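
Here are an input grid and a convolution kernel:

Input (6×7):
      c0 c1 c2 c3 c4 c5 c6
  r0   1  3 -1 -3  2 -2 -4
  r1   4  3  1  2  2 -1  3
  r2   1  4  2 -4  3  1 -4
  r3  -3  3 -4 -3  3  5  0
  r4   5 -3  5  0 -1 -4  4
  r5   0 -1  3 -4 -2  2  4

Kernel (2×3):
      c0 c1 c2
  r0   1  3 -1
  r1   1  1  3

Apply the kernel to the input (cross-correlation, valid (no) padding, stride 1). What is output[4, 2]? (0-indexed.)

-1

The receptive field on the input at this output position is [5 0 -1 / 3 -4 -2]. Elementwise product with the kernel and sum: 5·1 + 0·3 + -1·-1 + 3·1 + -4·1 + -2·3.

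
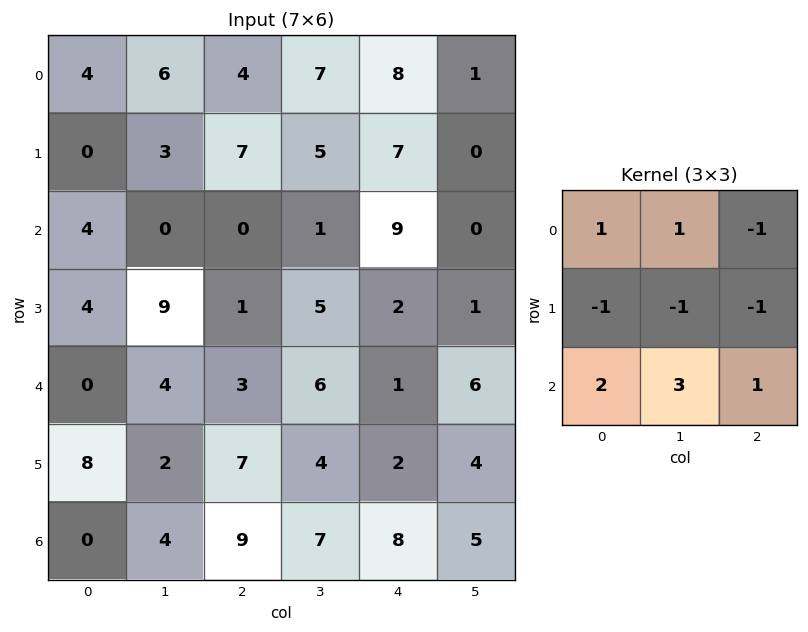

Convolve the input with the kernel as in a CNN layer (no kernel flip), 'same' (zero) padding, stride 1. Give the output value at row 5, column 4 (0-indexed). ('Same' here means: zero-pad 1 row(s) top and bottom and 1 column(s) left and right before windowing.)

The receptive field on the zero-padded input at this output position is [6 1 6 / 4 2 4 / 7 8 5]. Elementwise product with the kernel and sum: 6·1 + 1·1 + 6·-1 + 4·-1 + 2·-1 + 4·-1 + 7·2 + 8·3 + 5·1.

34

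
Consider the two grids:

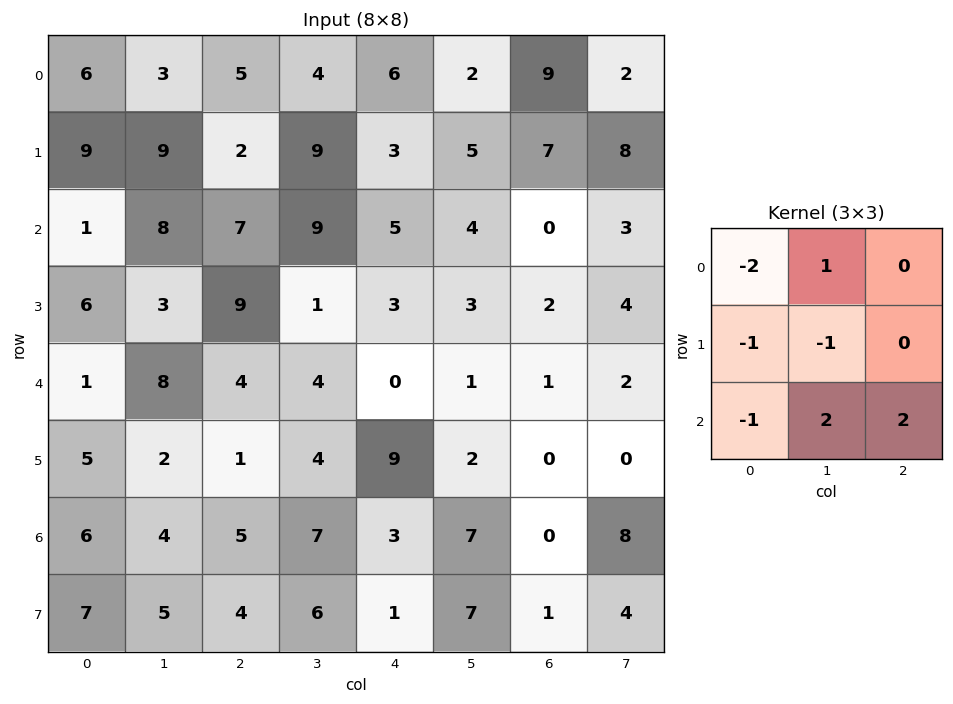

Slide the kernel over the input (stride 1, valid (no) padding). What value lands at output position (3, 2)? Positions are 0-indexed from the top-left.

The receptive field on the input at this output position is [9 1 3 / 4 4 0 / 1 4 9]. Elementwise product with the kernel and sum: 9·-2 + 1·1 + 4·-1 + 4·-1 + 1·-1 + 4·2 + 9·2.

0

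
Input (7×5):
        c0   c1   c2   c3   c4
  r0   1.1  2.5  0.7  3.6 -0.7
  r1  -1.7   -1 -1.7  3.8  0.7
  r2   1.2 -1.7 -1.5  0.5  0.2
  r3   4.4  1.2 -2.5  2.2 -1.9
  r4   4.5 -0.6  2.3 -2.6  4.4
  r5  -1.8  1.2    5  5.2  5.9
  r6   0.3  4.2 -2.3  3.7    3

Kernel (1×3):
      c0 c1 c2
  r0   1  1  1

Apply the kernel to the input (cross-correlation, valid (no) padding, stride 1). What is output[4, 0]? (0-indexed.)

6.2

The receptive field on the input at this output position is [4.5 -0.6 2.3]. Elementwise product with the kernel and sum: 4.5·1 + -0.6·1 + 2.3·1.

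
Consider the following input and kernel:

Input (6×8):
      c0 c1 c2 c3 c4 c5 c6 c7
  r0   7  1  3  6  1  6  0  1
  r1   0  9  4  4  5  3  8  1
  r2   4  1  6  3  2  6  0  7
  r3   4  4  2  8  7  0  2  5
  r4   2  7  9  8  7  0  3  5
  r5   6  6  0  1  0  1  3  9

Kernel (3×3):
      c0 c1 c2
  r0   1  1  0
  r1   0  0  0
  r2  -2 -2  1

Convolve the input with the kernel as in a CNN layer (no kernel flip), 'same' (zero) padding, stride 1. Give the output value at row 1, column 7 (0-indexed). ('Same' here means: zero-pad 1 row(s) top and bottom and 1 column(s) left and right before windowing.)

-13

The receptive field on the zero-padded input at this output position is [0 1 0 / 8 1 0 / 0 7 0]. Elementwise product with the kernel and sum: 0·1 + 1·1 + 0·-2 + 7·-2 + 0·1.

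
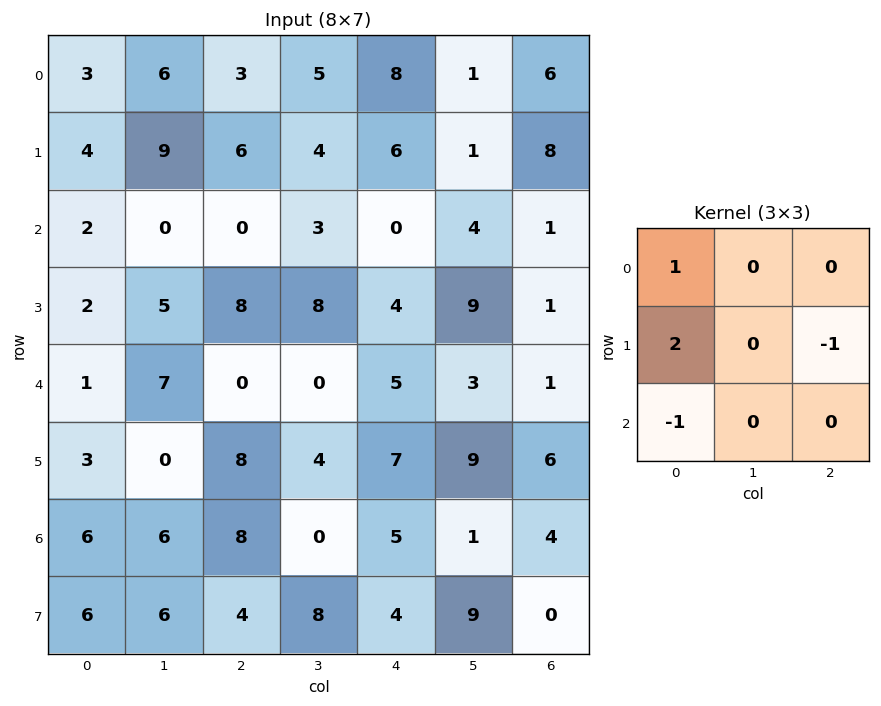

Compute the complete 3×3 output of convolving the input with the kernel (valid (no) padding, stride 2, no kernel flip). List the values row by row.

3 9 12
-3 12 2
-7 1 8

Output[0,0]: The receptive field on the input at this output position is [3 6 3 / 4 9 6 / 2 0 0]. Elementwise product with the kernel and sum: 3·1 + 4·2 + 6·-1 + 2·-1.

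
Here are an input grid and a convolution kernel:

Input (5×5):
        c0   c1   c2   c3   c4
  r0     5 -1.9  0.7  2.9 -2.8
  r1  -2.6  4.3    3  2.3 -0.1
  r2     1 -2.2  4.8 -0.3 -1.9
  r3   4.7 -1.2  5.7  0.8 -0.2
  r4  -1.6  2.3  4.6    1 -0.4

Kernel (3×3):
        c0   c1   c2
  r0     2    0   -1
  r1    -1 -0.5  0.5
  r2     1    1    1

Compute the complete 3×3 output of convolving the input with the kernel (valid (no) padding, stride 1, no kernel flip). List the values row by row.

Output[0,0]: The receptive field on the input at this output position is [5 -1.9 0.7 / -2.6 4.3 3 / 1 -2.2 4.8]. Elementwise product with the kernel and sum: 5·2 + 0.7·-1 + -2.6·-1 + 4.3·-0.5 + 3·0.5 + 1·1 + -2.2·1 + 4.8·1.
Output[0,1]: The receptive field on the input at this output position is [-1.9 0.7 2.9 / 4.3 3 2.3 / -2.2 4.8 -0.3]. Elementwise product with the kernel and sum: -1.9·2 + 2.9·-1 + 4.3·-1 + 3·-0.5 + 2.3·0.5 + -2.2·1 + 4.8·1 + -0.3·1.

14.85 -9.05 2.6
3.5 11.25 6.8
1.25 2.55 10.5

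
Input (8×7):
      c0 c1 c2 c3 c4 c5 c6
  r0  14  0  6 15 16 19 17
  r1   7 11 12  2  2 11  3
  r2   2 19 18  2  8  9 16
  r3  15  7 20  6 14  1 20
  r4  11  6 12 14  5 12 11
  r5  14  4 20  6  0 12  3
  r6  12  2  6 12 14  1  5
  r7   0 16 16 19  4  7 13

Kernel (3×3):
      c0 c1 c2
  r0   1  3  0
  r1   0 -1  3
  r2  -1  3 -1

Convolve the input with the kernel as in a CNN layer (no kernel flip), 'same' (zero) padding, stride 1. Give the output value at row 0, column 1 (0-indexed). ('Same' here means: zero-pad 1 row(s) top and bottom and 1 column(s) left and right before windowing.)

32

The receptive field on the zero-padded input at this output position is [0 0 0 / 14 0 6 / 7 11 12]. Elementwise product with the kernel and sum: 0·1 + 0·3 + 0·-1 + 6·3 + 7·-1 + 11·3 + 12·-1.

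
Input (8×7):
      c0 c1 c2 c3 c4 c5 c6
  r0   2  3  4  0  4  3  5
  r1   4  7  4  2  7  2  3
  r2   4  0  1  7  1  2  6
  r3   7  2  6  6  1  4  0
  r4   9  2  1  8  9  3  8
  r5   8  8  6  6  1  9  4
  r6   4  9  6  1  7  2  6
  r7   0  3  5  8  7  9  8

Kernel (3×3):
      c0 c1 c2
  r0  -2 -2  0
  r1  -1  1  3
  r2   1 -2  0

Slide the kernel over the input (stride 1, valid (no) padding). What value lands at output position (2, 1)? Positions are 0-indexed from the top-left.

The receptive field on the input at this output position is [0 1 7 / 2 6 6 / 2 1 8]. Elementwise product with the kernel and sum: 0·-2 + 1·-2 + 2·-1 + 6·1 + 6·3 + 2·1 + 1·-2.

20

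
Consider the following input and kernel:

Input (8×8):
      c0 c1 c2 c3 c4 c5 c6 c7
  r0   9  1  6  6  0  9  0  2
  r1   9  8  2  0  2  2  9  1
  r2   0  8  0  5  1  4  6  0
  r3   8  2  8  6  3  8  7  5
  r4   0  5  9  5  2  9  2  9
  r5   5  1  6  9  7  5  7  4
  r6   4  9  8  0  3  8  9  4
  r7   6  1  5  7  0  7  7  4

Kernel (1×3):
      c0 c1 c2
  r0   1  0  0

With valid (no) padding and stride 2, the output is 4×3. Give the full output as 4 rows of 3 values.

9 6 0
0 0 1
0 9 2
4 8 3

Output[0,0]: The receptive field on the input at this output position is [9 1 6]. Elementwise product with the kernel and sum: 9·1.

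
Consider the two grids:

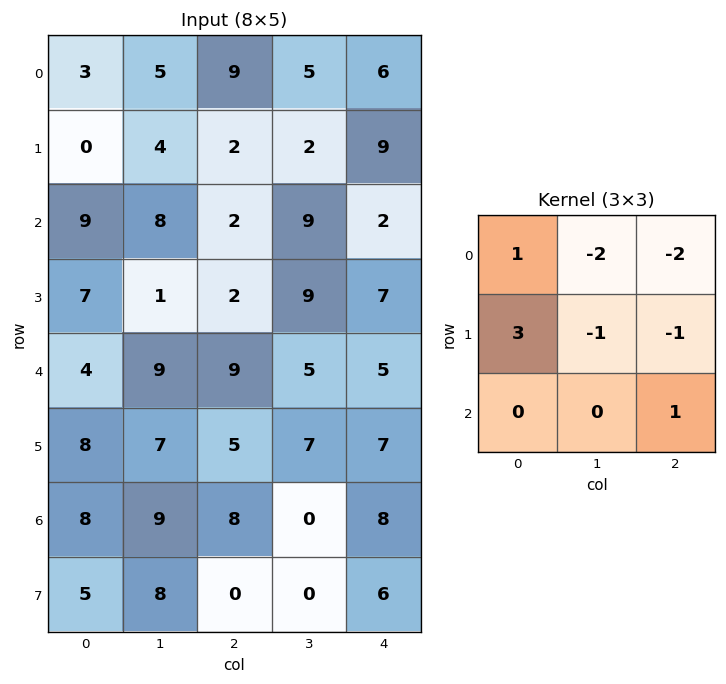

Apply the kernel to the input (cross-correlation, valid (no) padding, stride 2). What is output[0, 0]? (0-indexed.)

The receptive field on the input at this output position is [3 5 9 / 0 4 2 / 9 8 2]. Elementwise product with the kernel and sum: 3·1 + 5·-2 + 9·-2 + 0·3 + 4·-1 + 2·-1 + 2·1.

-29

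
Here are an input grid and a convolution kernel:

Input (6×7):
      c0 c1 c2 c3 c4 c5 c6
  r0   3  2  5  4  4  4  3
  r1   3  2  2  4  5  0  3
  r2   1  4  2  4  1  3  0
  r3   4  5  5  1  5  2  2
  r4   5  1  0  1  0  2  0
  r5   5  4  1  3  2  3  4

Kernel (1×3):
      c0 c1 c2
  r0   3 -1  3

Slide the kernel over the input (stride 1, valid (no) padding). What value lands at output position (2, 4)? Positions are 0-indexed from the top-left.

The receptive field on the input at this output position is [1 3 0]. Elementwise product with the kernel and sum: 1·3 + 3·-1 + 0·3.

0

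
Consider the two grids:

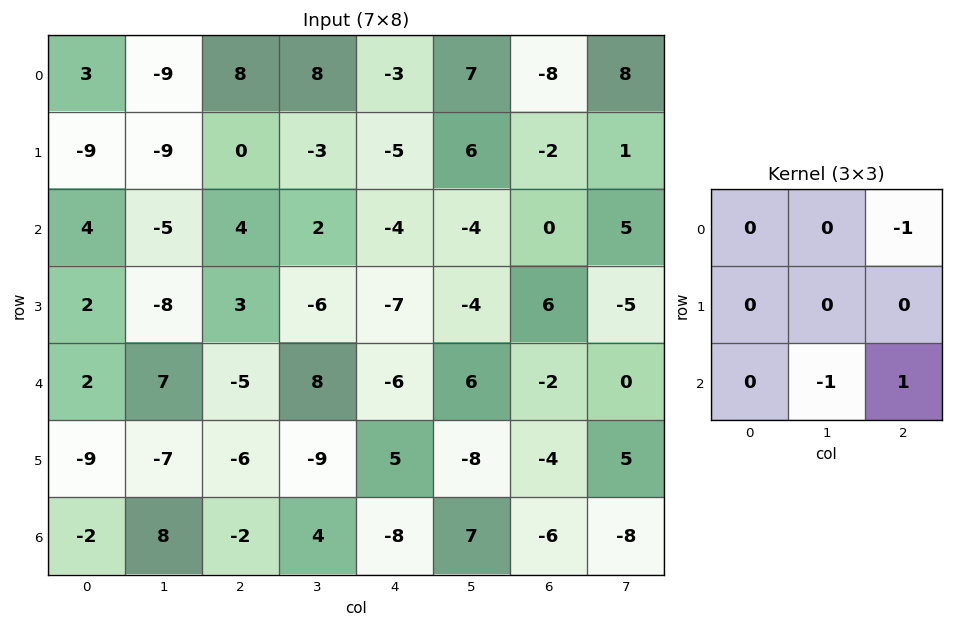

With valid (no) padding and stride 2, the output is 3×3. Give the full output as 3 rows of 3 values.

1 -3 12
-16 -10 -8
-5 -6 -11

Output[0,0]: The receptive field on the input at this output position is [3 -9 8 / -9 -9 0 / 4 -5 4]. Elementwise product with the kernel and sum: 8·-1 + -5·-1 + 4·1.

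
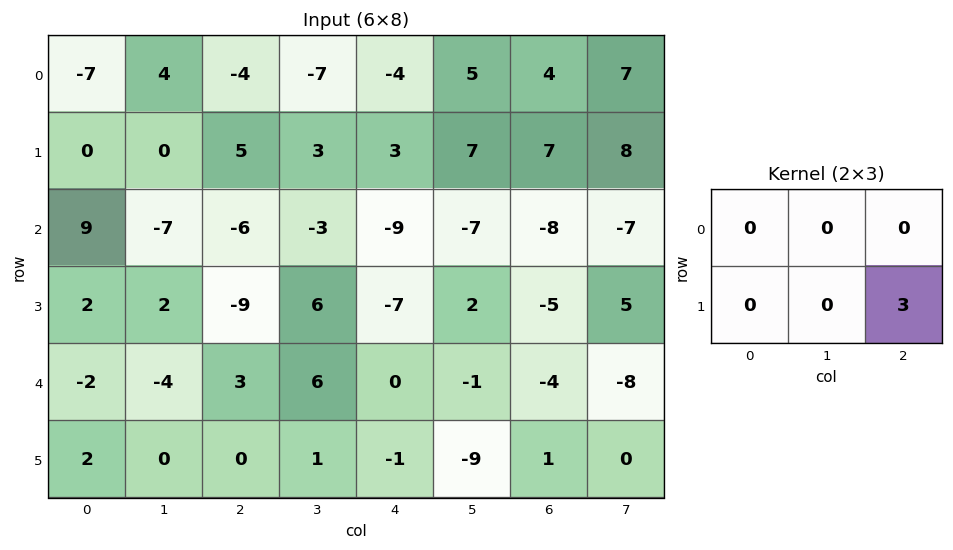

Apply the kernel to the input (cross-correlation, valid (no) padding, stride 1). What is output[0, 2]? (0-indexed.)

9

The receptive field on the input at this output position is [-4 -7 -4 / 5 3 3]. Elementwise product with the kernel and sum: 3·3.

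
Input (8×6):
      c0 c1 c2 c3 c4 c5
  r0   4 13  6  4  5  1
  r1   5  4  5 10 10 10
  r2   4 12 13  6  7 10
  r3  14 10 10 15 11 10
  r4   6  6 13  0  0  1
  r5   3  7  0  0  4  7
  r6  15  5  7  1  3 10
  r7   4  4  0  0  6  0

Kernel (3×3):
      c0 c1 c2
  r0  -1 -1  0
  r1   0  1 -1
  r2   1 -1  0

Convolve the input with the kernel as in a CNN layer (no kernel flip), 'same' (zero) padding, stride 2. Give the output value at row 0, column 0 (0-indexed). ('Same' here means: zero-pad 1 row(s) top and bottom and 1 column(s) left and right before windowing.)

The receptive field on the zero-padded input at this output position is [0 0 0 / 0 4 13 / 0 5 4]. Elementwise product with the kernel and sum: 0·-1 + 0·-1 + 4·1 + 13·-1 + 0·1 + 5·-1.

-14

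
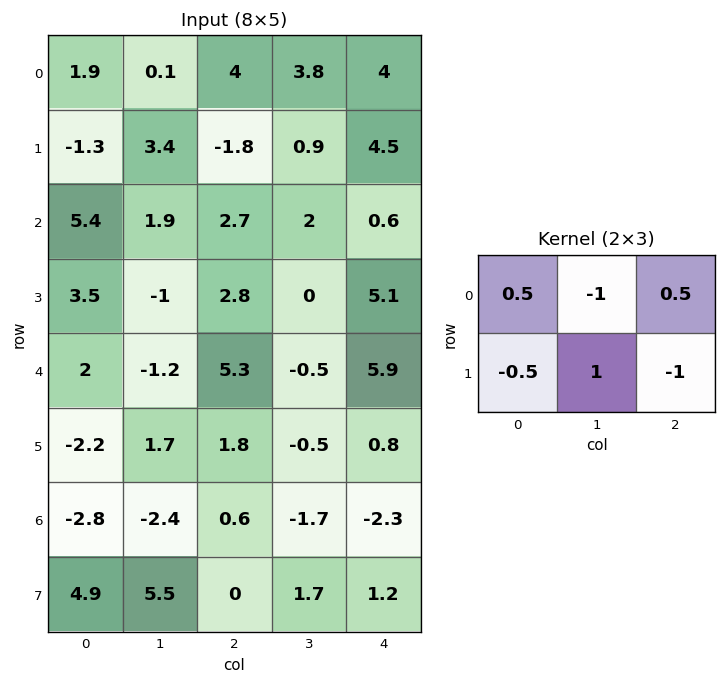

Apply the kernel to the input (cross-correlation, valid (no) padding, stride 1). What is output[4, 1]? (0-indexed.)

The receptive field on the input at this output position is [-1.2 5.3 -0.5 / 1.7 1.8 -0.5]. Elementwise product with the kernel and sum: -1.2·0.5 + 5.3·-1 + -0.5·0.5 + 1.7·-0.5 + 1.8·1 + -0.5·-1.

-4.7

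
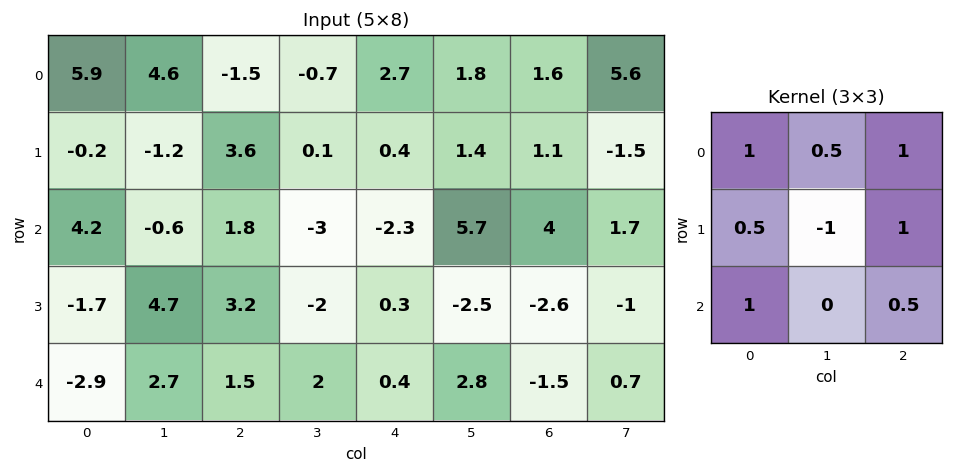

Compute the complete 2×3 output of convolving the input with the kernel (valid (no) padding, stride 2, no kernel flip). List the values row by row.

16.5 3.6 4.8
1.2 3.6 4.25

Output[0,0]: The receptive field on the input at this output position is [5.9 4.6 -1.5 / -0.2 -1.2 3.6 / 4.2 -0.6 1.8]. Elementwise product with the kernel and sum: 5.9·1 + 4.6·0.5 + -1.5·1 + -0.2·0.5 + -1.2·-1 + 3.6·1 + 4.2·1 + 1.8·0.5.
Output[0,1]: The receptive field on the input at this output position is [-1.5 -0.7 2.7 / 3.6 0.1 0.4 / 1.8 -3 -2.3]. Elementwise product with the kernel and sum: -1.5·1 + -0.7·0.5 + 2.7·1 + 3.6·0.5 + 0.1·-1 + 0.4·1 + 1.8·1 + -2.3·0.5.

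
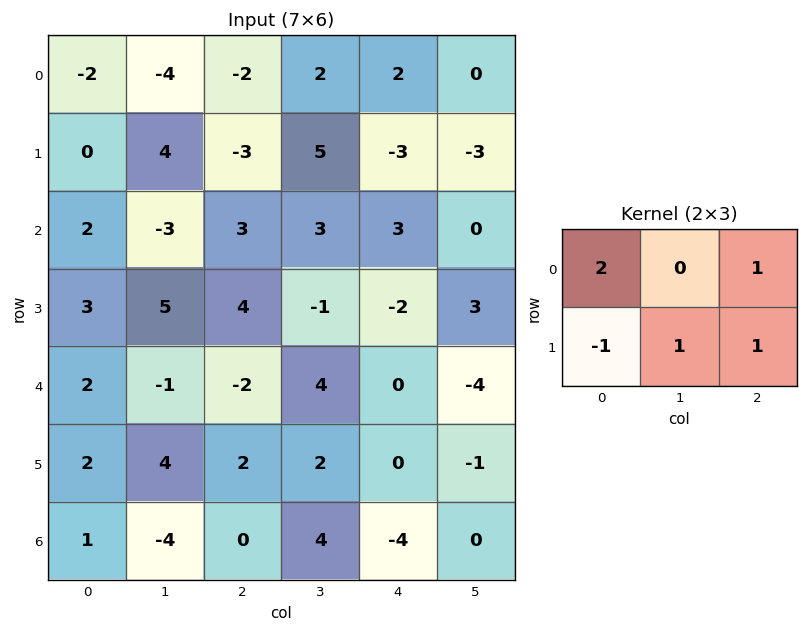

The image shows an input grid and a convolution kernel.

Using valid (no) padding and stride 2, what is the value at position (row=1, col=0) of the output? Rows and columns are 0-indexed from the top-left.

The receptive field on the input at this output position is [2 -3 3 / 3 5 4]. Elementwise product with the kernel and sum: 2·2 + 3·1 + 3·-1 + 5·1 + 4·1.

13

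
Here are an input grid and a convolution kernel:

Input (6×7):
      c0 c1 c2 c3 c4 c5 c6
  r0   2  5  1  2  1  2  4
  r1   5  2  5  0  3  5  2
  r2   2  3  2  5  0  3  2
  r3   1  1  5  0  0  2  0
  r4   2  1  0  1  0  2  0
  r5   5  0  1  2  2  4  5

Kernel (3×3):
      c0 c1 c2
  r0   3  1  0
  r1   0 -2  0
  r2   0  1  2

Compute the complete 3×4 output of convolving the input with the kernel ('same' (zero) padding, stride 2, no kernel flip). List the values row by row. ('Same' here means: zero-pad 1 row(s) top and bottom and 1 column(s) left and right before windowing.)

Output[0,0]: The receptive field on the zero-padded input at this output position is [0 0 0 / 0 2 5 / 0 5 2]. Elementwise product with the kernel and sum: 0·3 + 0·1 + 2·-2 + 5·1 + 2·2.
Output[0,1]: The receptive field on the zero-padded input at this output position is [0 0 0 / 5 1 2 / 2 5 0]. Elementwise product with the kernel and sum: 0·3 + 0·1 + 1·-2 + 5·1 + 0·2.

5 3 11 -6
4 12 7 13
2 13 10 11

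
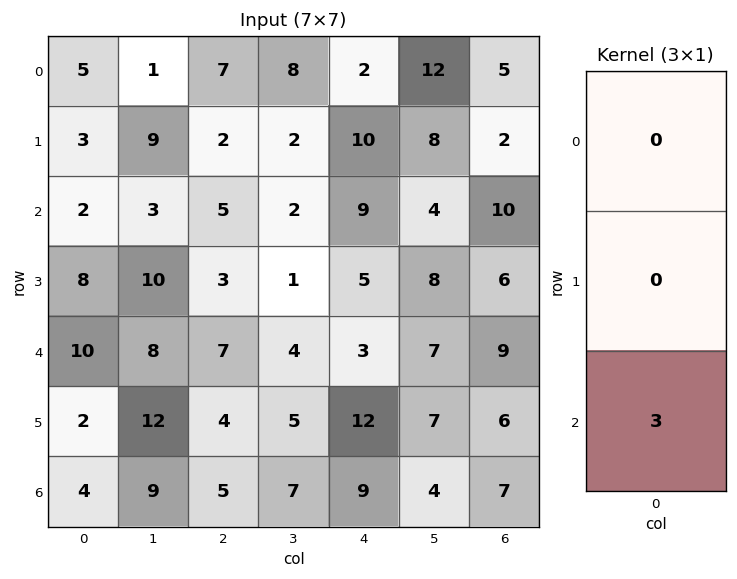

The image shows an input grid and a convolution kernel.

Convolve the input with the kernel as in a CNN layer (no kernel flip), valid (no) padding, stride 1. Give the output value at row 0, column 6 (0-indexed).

The receptive field on the input at this output position is [5 / 2 / 10]. Elementwise product with the kernel and sum: 10·3.

30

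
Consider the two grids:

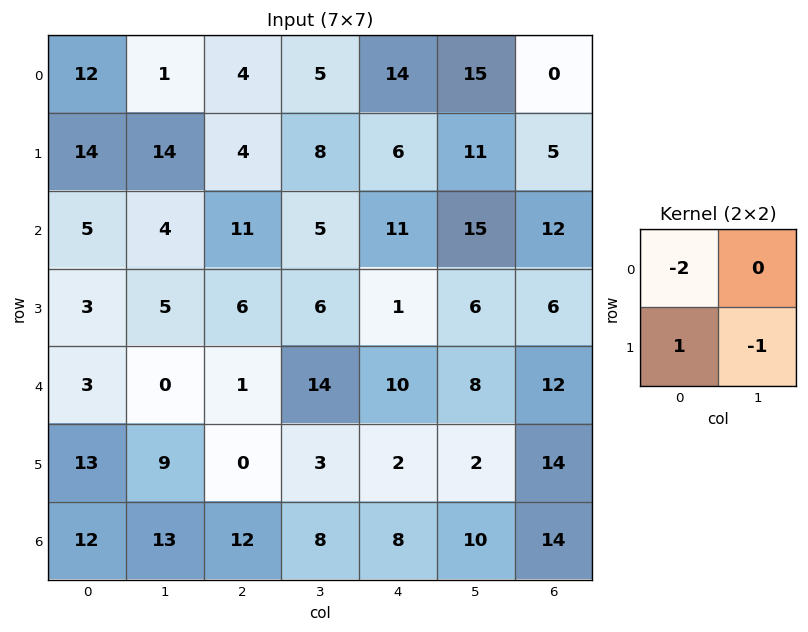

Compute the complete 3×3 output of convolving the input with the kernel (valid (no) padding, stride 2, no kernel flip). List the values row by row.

-24 -12 -33
-12 -22 -27
-2 -5 -20

Output[0,0]: The receptive field on the input at this output position is [12 1 / 14 14]. Elementwise product with the kernel and sum: 12·-2 + 14·1 + 14·-1.
Output[0,1]: The receptive field on the input at this output position is [4 5 / 4 8]. Elementwise product with the kernel and sum: 4·-2 + 4·1 + 8·-1.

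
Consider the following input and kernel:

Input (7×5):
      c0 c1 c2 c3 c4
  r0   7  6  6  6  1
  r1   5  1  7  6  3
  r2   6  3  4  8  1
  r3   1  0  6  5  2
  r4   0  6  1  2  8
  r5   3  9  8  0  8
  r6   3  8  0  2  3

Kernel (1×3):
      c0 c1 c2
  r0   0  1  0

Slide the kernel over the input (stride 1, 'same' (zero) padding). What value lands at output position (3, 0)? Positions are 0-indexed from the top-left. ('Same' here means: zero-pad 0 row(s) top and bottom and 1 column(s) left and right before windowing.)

1

The receptive field on the zero-padded input at this output position is [0 1 0]. Elementwise product with the kernel and sum: 1·1.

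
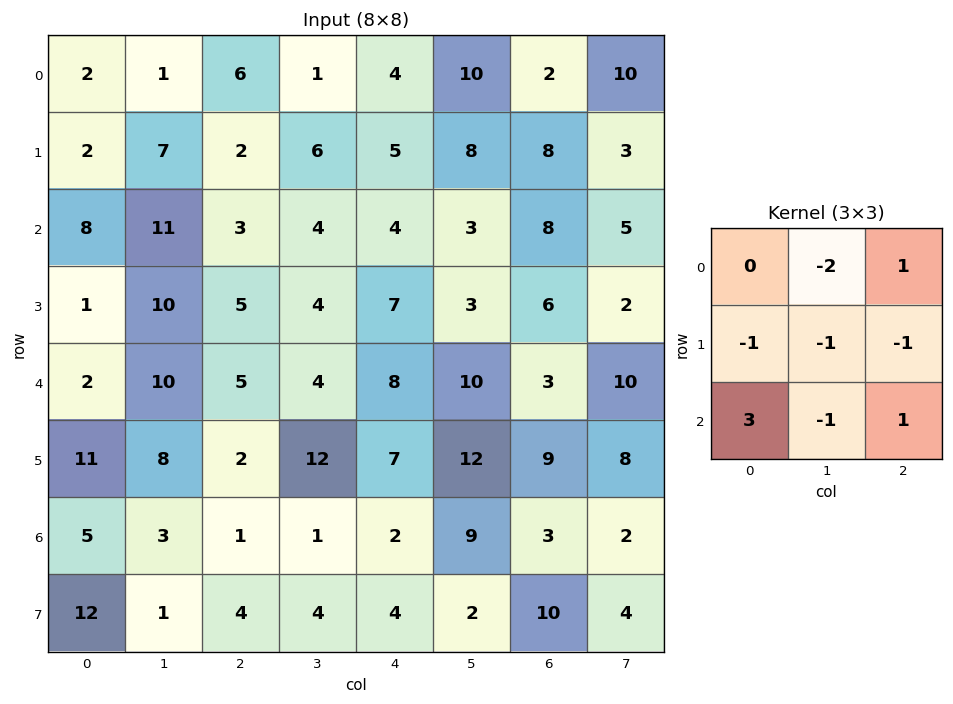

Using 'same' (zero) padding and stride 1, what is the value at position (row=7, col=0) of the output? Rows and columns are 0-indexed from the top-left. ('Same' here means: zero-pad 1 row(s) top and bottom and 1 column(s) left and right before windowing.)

-20

The receptive field on the zero-padded input at this output position is [0 5 3 / 0 12 1 / 0 0 0]. Elementwise product with the kernel and sum: 5·-2 + 3·1 + 0·-1 + 12·-1 + 1·-1 + 0·3 + 0·-1 + 0·1.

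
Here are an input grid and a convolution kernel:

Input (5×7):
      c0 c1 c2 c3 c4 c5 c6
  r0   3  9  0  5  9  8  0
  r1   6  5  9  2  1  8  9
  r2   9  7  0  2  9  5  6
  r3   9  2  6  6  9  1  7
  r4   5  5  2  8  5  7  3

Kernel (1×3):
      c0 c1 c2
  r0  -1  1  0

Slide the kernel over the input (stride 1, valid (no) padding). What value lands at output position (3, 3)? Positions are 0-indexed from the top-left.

3

The receptive field on the input at this output position is [6 9 1]. Elementwise product with the kernel and sum: 6·-1 + 9·1.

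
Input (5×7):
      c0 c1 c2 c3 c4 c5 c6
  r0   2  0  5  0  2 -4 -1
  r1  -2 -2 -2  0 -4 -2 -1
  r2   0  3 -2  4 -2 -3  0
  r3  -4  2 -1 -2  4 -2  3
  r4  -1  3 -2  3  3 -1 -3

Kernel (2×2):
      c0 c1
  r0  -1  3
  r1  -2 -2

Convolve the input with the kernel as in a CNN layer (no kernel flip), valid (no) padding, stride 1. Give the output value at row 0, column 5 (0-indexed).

7

The receptive field on the input at this output position is [-4 -1 / -2 -1]. Elementwise product with the kernel and sum: -4·-1 + -1·3 + -2·-2 + -1·-2.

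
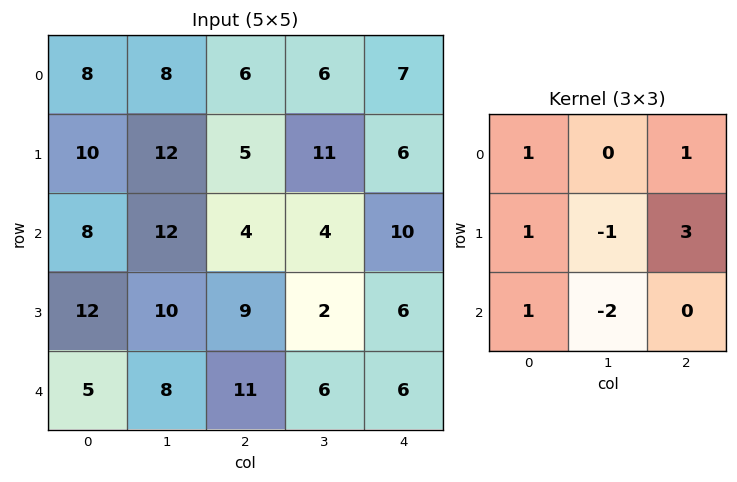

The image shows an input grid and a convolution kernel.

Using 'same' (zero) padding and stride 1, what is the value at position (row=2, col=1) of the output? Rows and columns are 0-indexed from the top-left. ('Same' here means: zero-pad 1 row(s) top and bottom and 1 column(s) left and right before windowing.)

The receptive field on the zero-padded input at this output position is [10 12 5 / 8 12 4 / 12 10 9]. Elementwise product with the kernel and sum: 10·1 + 5·1 + 8·1 + 12·-1 + 4·3 + 12·1 + 10·-2.

15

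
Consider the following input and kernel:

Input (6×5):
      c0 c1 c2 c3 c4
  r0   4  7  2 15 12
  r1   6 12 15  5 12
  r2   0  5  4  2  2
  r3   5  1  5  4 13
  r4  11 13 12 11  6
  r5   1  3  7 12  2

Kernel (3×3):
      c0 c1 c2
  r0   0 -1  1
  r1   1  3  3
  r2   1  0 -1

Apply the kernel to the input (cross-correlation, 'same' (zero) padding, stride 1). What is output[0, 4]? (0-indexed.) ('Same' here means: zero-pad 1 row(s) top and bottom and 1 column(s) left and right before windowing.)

56

The receptive field on the zero-padded input at this output position is [0 0 0 / 15 12 0 / 5 12 0]. Elementwise product with the kernel and sum: 0·-1 + 0·1 + 15·1 + 12·3 + 0·3 + 5·1 + 0·-1.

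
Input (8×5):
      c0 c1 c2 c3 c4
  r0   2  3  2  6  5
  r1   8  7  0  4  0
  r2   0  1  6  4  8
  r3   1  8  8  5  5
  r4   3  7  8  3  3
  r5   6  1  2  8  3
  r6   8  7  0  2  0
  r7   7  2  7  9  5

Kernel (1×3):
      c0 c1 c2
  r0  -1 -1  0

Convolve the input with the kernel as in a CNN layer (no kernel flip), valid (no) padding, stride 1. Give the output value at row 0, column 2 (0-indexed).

The receptive field on the input at this output position is [2 6 5]. Elementwise product with the kernel and sum: 2·-1 + 6·-1.

-8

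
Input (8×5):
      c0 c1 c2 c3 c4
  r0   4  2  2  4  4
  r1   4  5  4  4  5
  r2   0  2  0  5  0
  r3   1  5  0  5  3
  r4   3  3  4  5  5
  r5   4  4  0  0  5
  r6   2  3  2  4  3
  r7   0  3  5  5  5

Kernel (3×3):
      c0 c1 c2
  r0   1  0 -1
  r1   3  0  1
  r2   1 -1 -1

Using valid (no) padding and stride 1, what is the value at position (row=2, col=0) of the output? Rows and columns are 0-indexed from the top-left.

The receptive field on the input at this output position is [0 2 0 / 1 5 0 / 3 3 4]. Elementwise product with the kernel and sum: 0·1 + 0·-1 + 1·3 + 0·1 + 3·1 + 3·-1 + 4·-1.

-1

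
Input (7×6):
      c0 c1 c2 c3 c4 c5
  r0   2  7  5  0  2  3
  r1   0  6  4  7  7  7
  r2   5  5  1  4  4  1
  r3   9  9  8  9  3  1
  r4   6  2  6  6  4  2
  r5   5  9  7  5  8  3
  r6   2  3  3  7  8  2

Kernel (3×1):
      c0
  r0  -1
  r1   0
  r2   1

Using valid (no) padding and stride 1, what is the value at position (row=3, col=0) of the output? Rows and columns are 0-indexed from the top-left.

-4

The receptive field on the input at this output position is [9 / 6 / 5]. Elementwise product with the kernel and sum: 9·-1 + 5·1.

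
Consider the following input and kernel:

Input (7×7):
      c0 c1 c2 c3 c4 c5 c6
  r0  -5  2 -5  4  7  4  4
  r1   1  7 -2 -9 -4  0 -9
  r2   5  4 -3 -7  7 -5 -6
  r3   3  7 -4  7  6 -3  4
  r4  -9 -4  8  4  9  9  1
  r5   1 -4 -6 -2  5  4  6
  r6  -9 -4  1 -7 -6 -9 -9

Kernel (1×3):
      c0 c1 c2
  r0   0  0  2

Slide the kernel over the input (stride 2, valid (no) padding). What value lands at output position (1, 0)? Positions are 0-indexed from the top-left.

-6

The receptive field on the input at this output position is [5 4 -3]. Elementwise product with the kernel and sum: -3·2.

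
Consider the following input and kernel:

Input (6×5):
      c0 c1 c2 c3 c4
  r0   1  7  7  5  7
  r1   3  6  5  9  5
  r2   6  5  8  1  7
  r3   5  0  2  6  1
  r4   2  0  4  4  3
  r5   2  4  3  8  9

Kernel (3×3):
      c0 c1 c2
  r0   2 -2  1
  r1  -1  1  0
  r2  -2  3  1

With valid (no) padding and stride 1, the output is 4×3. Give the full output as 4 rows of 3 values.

Output[0,0]: The receptive field on the input at this output position is [1 7 7 / 3 6 5 / 6 5 8]. Elementwise product with the kernel and sum: 1·2 + 7·-2 + 7·1 + 3·-1 + 6·1 + 6·-2 + 5·3 + 8·1.

9 19 9
-10 26 5
5 13 32
21 15 20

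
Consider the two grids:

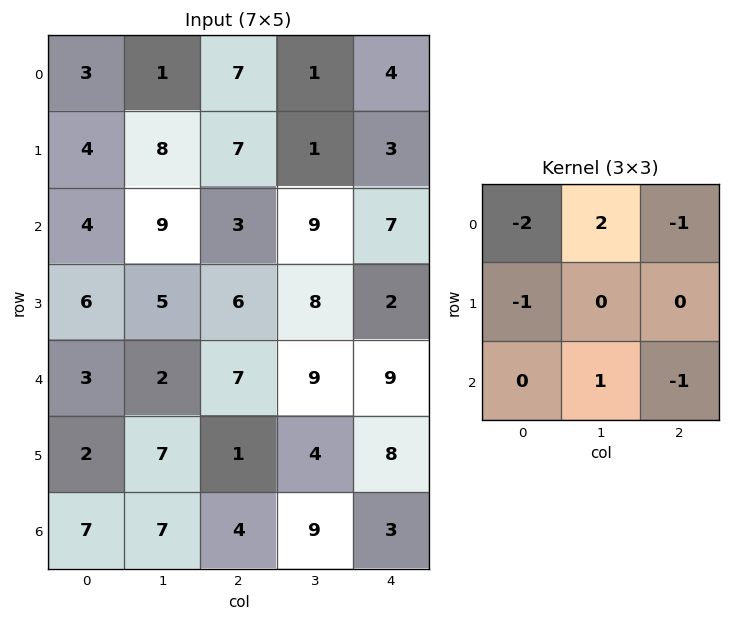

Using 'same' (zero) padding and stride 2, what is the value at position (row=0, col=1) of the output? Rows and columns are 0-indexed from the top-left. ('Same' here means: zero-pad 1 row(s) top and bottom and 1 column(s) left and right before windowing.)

The receptive field on the zero-padded input at this output position is [0 0 0 / 1 7 1 / 8 7 1]. Elementwise product with the kernel and sum: 0·-2 + 0·2 + 0·-1 + 1·-1 + 7·1 + 1·-1.

5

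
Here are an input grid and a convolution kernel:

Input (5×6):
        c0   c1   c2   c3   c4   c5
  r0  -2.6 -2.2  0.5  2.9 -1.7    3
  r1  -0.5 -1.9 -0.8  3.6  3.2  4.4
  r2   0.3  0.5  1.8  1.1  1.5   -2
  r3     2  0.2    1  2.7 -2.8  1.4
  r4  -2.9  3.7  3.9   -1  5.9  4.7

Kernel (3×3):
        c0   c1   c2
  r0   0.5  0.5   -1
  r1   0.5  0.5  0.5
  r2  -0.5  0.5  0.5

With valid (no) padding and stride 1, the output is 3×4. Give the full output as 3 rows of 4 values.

Output[0,0]: The receptive field on the input at this output position is [-2.6 -2.2 0.5 / -0.5 -1.9 -0.8 / 0.3 0.5 1.8]. Elementwise product with the kernel and sum: -2.6·0.5 + -2.2·0.5 + 0.5·-1 + -0.5·0.5 + -1.9·0.5 + -0.8·0.5 + 0.3·-0.5 + 0.5·0.5 + 1.8·0.5.

-3.5 -2.1 6.8 2.4
0.5 -1.5 -0.15 -2.75
5.45 1.6 0.9 9.75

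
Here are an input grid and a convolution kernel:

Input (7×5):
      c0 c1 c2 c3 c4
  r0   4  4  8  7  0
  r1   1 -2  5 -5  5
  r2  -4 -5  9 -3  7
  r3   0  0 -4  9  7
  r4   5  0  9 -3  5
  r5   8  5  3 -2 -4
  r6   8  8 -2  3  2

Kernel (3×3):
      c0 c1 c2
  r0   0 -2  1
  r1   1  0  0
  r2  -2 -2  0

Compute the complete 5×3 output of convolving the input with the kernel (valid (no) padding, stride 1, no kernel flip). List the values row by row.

19 -19 -21
5 -12 14
9 -39 -3
-25 1 -4
-15 -28 12

Output[0,0]: The receptive field on the input at this output position is [4 4 8 / 1 -2 5 / -4 -5 9]. Elementwise product with the kernel and sum: 4·-2 + 8·1 + 1·1 + -4·-2 + -5·-2.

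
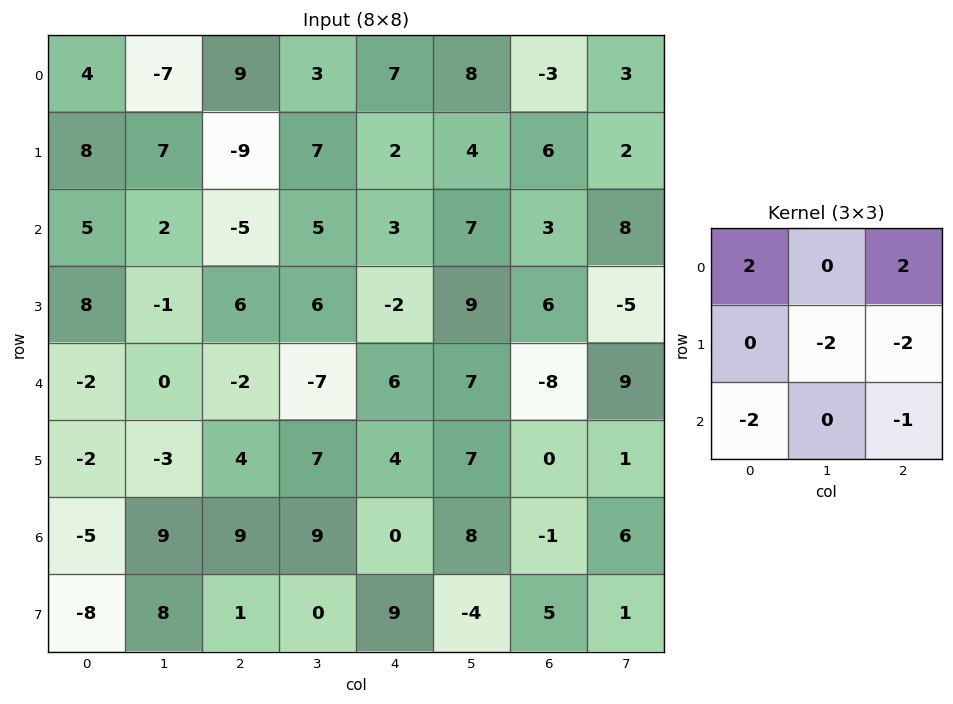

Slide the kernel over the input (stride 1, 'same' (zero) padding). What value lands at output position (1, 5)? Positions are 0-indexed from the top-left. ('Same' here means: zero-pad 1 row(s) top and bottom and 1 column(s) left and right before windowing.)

-21

The receptive field on the zero-padded input at this output position is [7 8 -3 / 2 4 6 / 3 7 3]. Elementwise product with the kernel and sum: 7·2 + -3·2 + 4·-2 + 6·-2 + 3·-2 + 3·-1.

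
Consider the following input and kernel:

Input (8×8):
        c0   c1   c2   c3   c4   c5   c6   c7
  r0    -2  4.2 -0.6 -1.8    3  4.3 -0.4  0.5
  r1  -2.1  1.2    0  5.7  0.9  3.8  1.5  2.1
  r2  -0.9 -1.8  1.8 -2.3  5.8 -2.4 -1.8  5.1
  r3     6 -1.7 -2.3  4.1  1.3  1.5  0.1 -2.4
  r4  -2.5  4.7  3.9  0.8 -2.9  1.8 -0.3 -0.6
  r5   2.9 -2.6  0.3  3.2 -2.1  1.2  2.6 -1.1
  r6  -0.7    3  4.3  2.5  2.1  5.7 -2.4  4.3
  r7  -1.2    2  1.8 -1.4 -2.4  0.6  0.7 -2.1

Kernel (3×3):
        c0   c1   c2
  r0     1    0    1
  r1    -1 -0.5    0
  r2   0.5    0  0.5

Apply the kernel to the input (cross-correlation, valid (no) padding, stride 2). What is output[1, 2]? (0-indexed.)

The receptive field on the input at this output position is [5.8 -2.4 -1.8 / 1.3 1.5 0.1 / -2.9 1.8 -0.3]. Elementwise product with the kernel and sum: 5.8·1 + -1.8·1 + 1.3·-1 + 1.5·-0.5 + -2.9·0.5 + -0.3·0.5.

0.35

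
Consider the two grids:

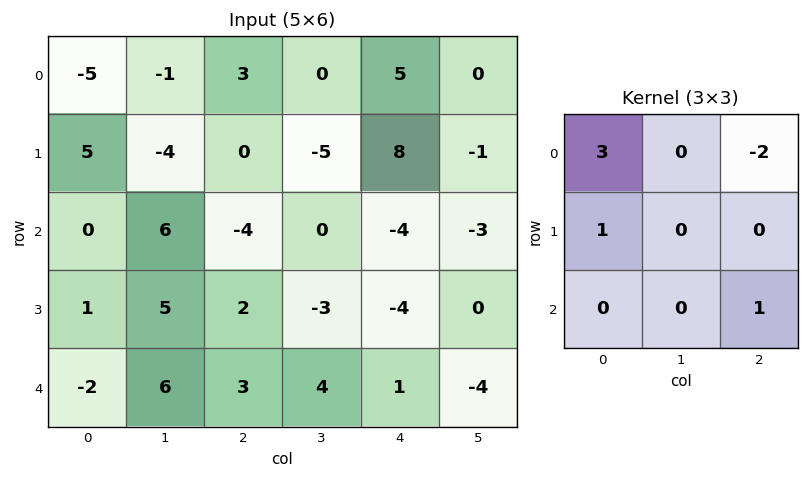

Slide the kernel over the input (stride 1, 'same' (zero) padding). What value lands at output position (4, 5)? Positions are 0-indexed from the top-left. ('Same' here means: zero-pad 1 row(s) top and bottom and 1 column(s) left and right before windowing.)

-11

The receptive field on the zero-padded input at this output position is [-4 0 0 / 1 -4 0 / 0 0 0]. Elementwise product with the kernel and sum: -4·3 + 0·-2 + 1·1 + 0·1.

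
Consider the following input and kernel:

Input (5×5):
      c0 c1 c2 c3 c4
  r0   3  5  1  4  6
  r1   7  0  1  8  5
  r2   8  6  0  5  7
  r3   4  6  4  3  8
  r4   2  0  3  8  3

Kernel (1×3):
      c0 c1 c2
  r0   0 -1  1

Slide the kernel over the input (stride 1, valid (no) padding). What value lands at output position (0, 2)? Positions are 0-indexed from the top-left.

2

The receptive field on the input at this output position is [1 4 6]. Elementwise product with the kernel and sum: 4·-1 + 6·1.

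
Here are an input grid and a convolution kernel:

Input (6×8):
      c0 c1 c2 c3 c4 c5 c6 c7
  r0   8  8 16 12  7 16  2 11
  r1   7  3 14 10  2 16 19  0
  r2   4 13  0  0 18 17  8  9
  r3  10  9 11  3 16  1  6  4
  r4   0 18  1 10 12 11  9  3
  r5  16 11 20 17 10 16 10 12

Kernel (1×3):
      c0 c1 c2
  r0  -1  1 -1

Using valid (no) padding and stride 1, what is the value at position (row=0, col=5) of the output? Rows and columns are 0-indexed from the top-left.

-25

The receptive field on the input at this output position is [16 2 11]. Elementwise product with the kernel and sum: 16·-1 + 2·1 + 11·-1.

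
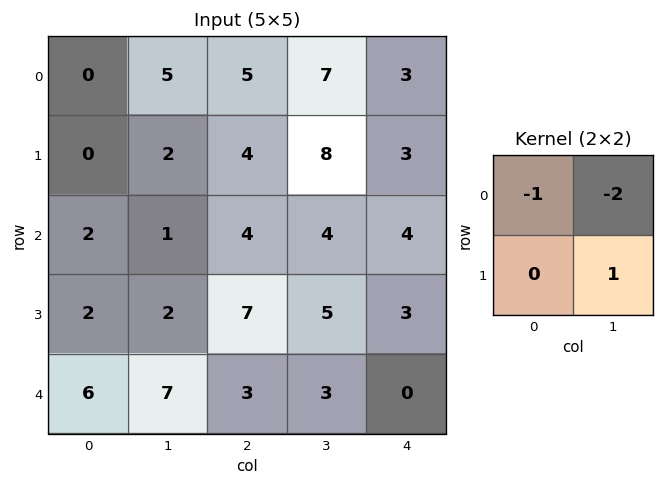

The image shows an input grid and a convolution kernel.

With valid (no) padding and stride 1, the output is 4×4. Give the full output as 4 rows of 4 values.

Output[0,0]: The receptive field on the input at this output position is [0 5 / 0 2]. Elementwise product with the kernel and sum: 0·-1 + 5·-2 + 2·1.

-8 -11 -11 -10
-3 -6 -16 -10
-2 -2 -7 -9
1 -13 -14 -11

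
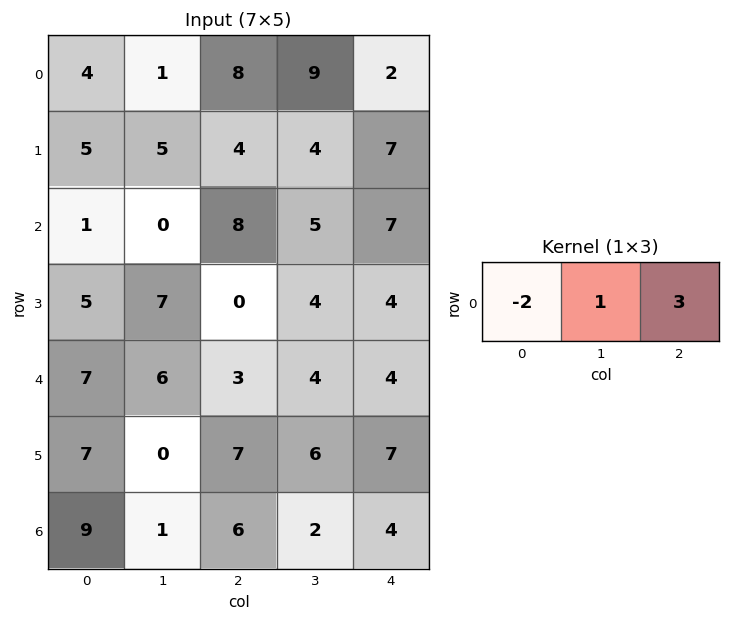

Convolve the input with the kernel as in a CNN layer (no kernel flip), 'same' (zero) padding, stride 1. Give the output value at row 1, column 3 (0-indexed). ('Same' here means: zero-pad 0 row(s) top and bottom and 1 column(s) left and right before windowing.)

17

The receptive field on the zero-padded input at this output position is [4 4 7]. Elementwise product with the kernel and sum: 4·-2 + 4·1 + 7·3.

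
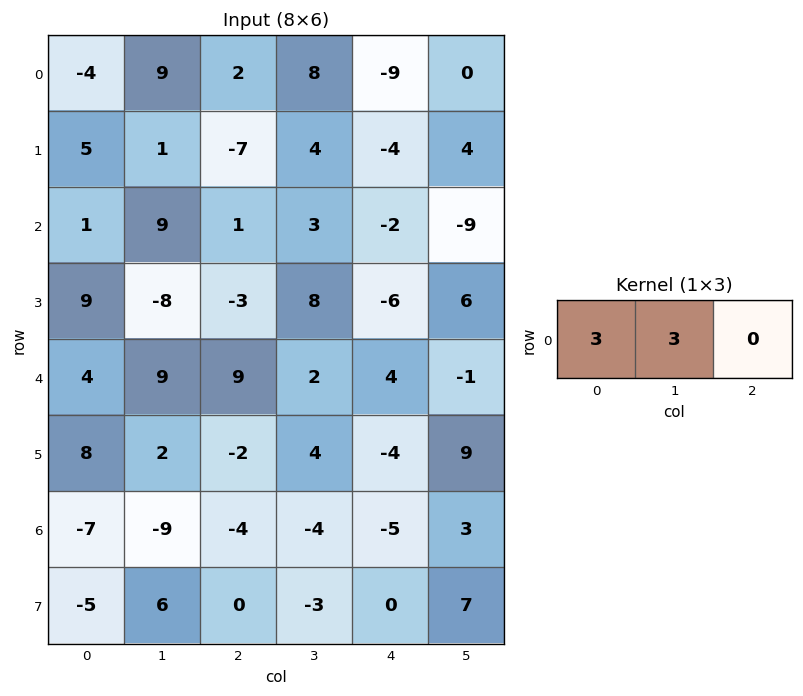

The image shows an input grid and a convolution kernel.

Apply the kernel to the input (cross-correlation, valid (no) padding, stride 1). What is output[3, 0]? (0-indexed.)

3

The receptive field on the input at this output position is [9 -8 -3]. Elementwise product with the kernel and sum: 9·3 + -8·3.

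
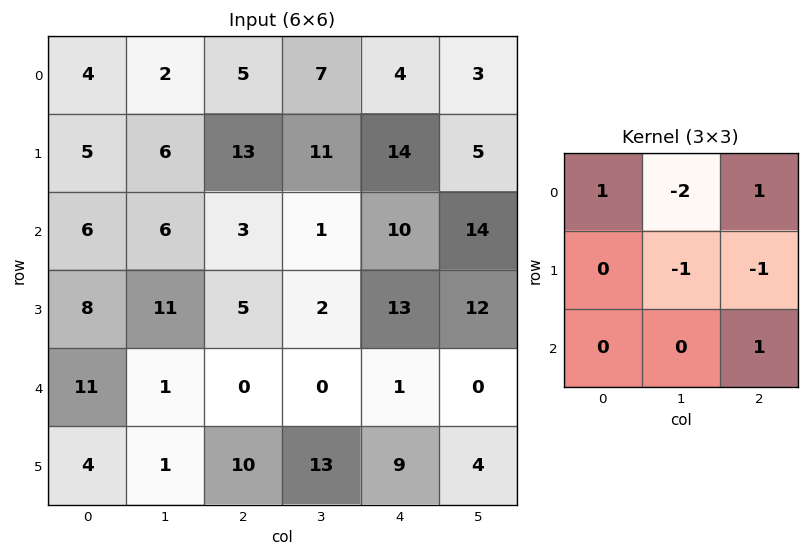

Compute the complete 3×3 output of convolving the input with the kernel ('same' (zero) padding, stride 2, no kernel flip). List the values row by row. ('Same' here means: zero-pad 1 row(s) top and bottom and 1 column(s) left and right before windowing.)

Output[0,0]: The receptive field on the zero-padded input at this output position is [0 0 0 / 0 4 2 / 0 5 6]. Elementwise product with the kernel and sum: 0·1 + 0·-2 + 0·1 + 4·-1 + 2·-1 + 6·1.

0 -1 -2
-5 -11 -24
-16 16 -9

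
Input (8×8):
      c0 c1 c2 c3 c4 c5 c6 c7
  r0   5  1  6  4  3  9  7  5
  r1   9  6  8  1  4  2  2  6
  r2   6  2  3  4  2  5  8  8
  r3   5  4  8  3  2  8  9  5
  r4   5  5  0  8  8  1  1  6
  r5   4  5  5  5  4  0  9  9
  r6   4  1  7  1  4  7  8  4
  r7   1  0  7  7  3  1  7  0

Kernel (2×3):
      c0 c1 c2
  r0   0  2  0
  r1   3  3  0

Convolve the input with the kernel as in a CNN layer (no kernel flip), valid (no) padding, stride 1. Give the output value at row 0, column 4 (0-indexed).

The receptive field on the input at this output position is [3 9 7 / 4 2 2]. Elementwise product with the kernel and sum: 9·2 + 4·3 + 2·3.

36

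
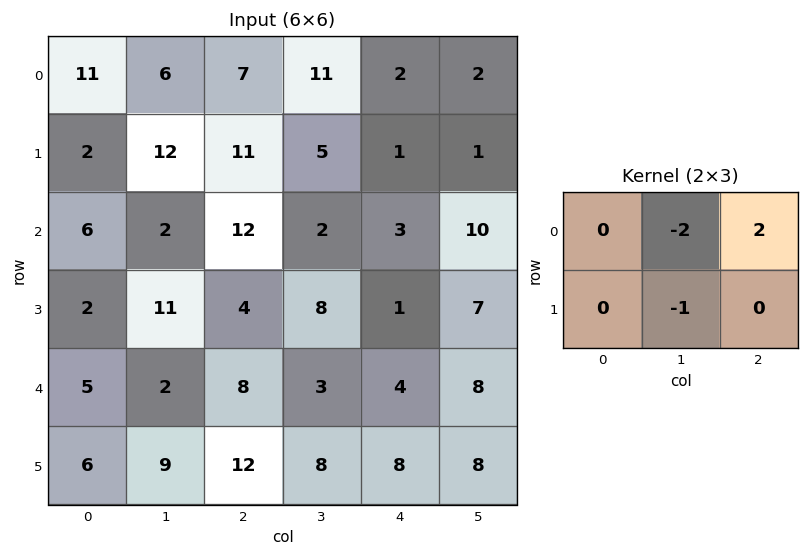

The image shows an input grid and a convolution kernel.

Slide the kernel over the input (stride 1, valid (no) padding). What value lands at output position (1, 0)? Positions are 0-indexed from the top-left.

-4

The receptive field on the input at this output position is [2 12 11 / 6 2 12]. Elementwise product with the kernel and sum: 12·-2 + 11·2 + 2·-1.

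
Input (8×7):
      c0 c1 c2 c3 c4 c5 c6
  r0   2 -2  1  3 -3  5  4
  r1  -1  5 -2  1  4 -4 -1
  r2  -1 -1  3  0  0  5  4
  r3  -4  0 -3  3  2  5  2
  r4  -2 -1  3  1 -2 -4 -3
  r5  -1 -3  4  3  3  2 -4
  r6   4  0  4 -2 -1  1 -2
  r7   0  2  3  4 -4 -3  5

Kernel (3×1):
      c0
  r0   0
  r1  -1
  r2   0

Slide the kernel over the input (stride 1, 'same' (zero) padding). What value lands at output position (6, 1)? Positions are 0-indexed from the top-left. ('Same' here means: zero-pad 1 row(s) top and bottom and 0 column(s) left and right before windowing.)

The receptive field on the zero-padded input at this output position is [-3 / 0 / 2]. Elementwise product with the kernel and sum: 0·-1.

0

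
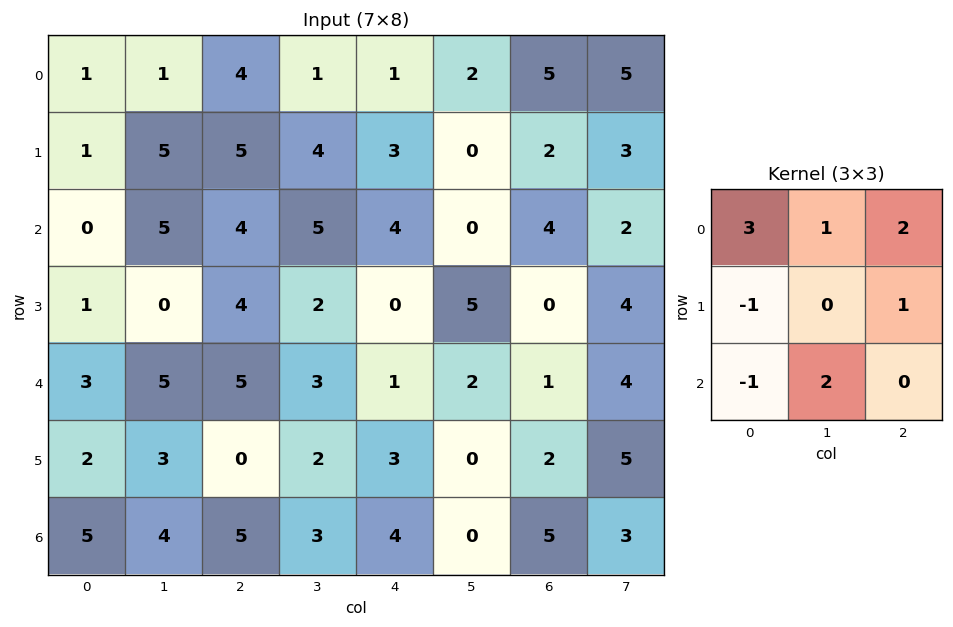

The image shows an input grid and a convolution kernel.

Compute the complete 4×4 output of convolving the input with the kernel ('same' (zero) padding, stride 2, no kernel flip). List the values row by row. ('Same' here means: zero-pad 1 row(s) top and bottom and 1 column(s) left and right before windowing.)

Output[0,0]: The receptive field on the zero-padded input at this output position is [0 0 0 / 0 1 1 / 0 1 5]. Elementwise product with the kernel and sum: 0·3 + 0·1 + 0·2 + 0·-1 + 1·1 + 0·-1 + 1·2.

3 5 3 7
18 36 8 5
10 3 19 29
12 12 6 15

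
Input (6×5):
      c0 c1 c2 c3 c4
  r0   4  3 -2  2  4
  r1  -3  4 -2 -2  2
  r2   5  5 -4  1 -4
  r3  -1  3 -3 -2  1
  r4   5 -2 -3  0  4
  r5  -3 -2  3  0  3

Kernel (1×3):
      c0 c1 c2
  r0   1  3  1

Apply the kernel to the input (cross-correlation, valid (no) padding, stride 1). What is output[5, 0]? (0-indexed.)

The receptive field on the input at this output position is [-3 -2 3]. Elementwise product with the kernel and sum: -3·1 + -2·3 + 3·1.

-6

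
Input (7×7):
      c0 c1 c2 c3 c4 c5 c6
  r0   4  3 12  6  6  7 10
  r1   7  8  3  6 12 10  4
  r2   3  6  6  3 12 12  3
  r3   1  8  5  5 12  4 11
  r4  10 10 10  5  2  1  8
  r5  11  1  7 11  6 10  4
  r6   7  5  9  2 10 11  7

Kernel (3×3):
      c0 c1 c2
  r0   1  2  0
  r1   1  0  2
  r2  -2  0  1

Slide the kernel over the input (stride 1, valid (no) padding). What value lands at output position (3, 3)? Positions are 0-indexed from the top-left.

The receptive field on the input at this output position is [5 12 4 / 5 2 1 / 11 6 10]. Elementwise product with the kernel and sum: 5·1 + 12·2 + 5·1 + 1·2 + 11·-2 + 10·1.

24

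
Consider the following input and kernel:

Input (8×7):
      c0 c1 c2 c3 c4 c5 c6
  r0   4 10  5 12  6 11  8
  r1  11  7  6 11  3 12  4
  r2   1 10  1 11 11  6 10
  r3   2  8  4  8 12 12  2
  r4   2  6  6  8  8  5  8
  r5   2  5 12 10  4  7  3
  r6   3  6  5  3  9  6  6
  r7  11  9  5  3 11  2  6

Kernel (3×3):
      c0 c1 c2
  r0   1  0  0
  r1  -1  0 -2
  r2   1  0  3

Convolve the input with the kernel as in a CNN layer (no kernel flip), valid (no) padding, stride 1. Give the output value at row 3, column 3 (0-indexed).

The receptive field on the input at this output position is [8 12 12 / 8 8 5 / 10 4 7]. Elementwise product with the kernel and sum: 8·1 + 8·-1 + 5·-2 + 10·1 + 7·3.

21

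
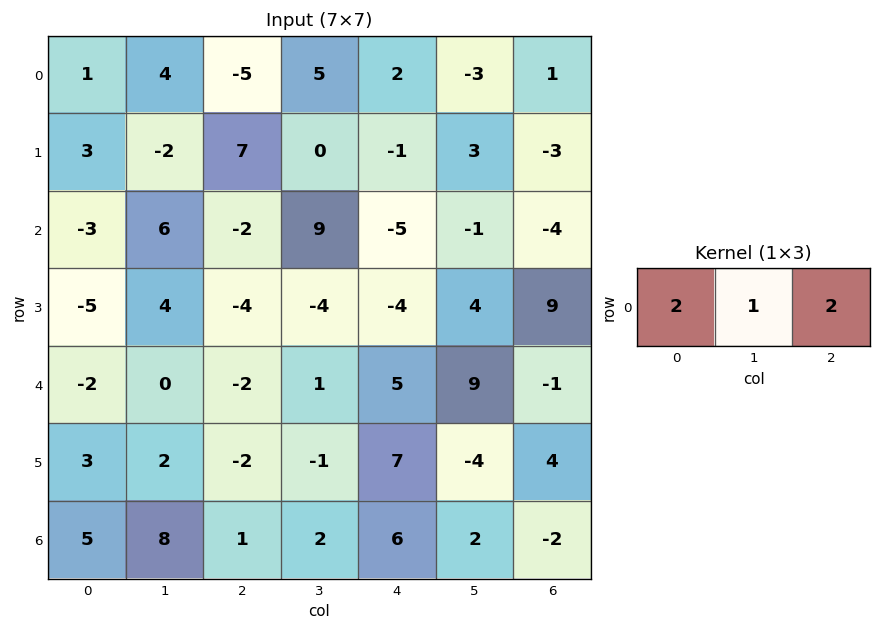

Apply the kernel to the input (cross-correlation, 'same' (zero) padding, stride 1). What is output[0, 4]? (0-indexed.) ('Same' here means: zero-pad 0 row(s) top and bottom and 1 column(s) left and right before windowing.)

6

The receptive field on the zero-padded input at this output position is [5 2 -3]. Elementwise product with the kernel and sum: 5·2 + 2·1 + -3·2.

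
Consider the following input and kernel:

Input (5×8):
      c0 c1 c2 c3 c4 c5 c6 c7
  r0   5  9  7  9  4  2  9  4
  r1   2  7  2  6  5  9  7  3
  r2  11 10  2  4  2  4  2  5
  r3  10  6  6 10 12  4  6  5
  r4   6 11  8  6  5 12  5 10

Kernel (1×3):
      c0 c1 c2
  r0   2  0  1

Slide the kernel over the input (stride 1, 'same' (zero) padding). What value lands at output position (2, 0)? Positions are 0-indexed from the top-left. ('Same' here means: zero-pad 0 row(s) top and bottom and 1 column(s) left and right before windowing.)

The receptive field on the zero-padded input at this output position is [0 11 10]. Elementwise product with the kernel and sum: 0·2 + 10·1.

10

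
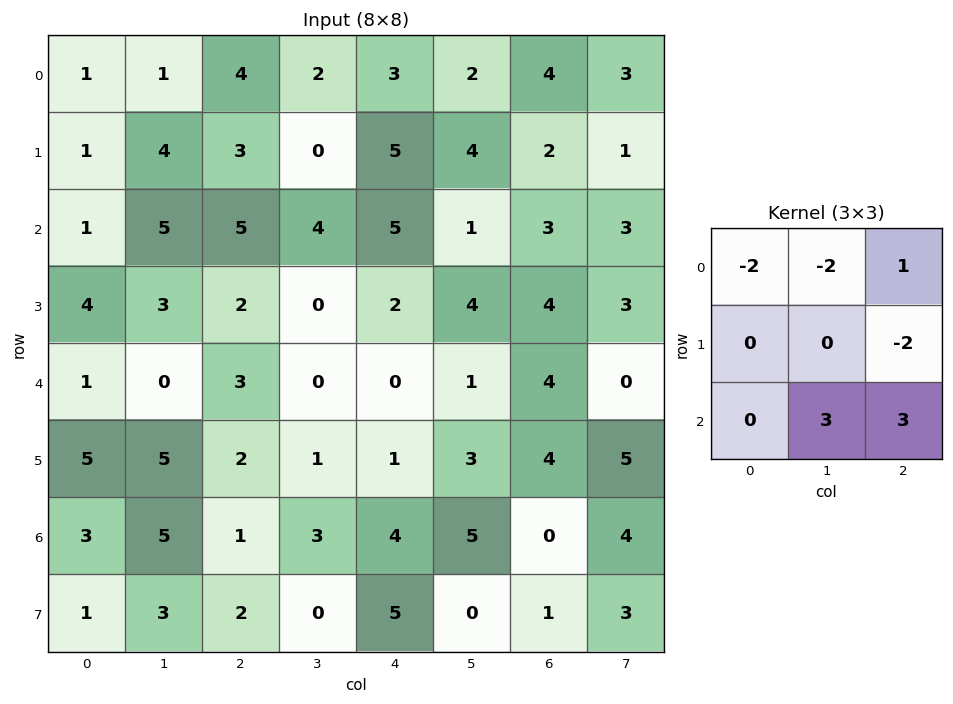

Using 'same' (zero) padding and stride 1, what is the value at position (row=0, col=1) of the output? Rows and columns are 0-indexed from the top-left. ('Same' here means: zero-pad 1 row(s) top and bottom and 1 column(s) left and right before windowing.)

The receptive field on the zero-padded input at this output position is [0 0 0 / 1 1 4 / 1 4 3]. Elementwise product with the kernel and sum: 0·-2 + 0·-2 + 0·1 + 4·-2 + 4·3 + 3·3.

13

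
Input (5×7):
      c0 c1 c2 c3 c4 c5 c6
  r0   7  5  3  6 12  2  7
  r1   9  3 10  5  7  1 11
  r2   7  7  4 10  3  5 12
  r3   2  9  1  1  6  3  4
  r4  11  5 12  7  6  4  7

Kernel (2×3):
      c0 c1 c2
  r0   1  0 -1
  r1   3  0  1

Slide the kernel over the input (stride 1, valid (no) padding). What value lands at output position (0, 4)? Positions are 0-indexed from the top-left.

37

The receptive field on the input at this output position is [12 2 7 / 7 1 11]. Elementwise product with the kernel and sum: 12·1 + 7·-1 + 7·3 + 11·1.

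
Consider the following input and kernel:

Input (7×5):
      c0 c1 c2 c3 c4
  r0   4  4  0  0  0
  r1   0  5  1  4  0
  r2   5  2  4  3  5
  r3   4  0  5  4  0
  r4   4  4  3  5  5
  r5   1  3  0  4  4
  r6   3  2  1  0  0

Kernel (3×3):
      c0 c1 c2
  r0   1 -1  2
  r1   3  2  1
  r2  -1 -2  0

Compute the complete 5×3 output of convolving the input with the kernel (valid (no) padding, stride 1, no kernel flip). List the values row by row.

Output[0,0]: The receptive field on the input at this output position is [4 4 0 / 0 5 1 / 5 2 4]. Elementwise product with the kernel and sum: 4·1 + 4·-1 + 0·2 + 0·3 + 5·2 + 1·1 + 5·-1 + 2·-2.

2 15 1
16 19 7
16 8 21
30 23 17
8 20 19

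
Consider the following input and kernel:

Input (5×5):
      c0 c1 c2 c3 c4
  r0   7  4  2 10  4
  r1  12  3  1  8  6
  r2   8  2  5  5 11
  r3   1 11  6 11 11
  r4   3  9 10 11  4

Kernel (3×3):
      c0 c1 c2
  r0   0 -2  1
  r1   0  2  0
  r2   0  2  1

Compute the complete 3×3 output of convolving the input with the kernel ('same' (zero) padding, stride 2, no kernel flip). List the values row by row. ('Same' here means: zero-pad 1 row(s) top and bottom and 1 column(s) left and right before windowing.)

41 14 20
8 39 32
15 19 -14

Output[0,0]: The receptive field on the zero-padded input at this output position is [0 0 0 / 0 7 4 / 0 12 3]. Elementwise product with the kernel and sum: 0·-2 + 0·1 + 7·2 + 12·2 + 3·1.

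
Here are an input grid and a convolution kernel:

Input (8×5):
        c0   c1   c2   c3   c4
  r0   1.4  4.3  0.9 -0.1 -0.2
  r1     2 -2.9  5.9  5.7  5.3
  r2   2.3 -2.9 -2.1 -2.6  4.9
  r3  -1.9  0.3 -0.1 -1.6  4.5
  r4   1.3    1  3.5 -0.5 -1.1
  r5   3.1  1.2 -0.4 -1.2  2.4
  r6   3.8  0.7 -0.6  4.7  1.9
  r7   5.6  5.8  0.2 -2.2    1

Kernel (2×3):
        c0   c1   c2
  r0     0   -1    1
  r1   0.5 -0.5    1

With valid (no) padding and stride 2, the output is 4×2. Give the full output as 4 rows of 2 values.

Output[0,0]: The receptive field on the input at this output position is [1.4 4.3 0.9 / 2 -2.9 5.9]. Elementwise product with the kernel and sum: 4.3·-1 + 0.9·1 + 2·0.5 + -2.9·-0.5 + 5.9·1.

4.95 5.3
-0.4 12.75
3.05 2.2
-1.2 -0.6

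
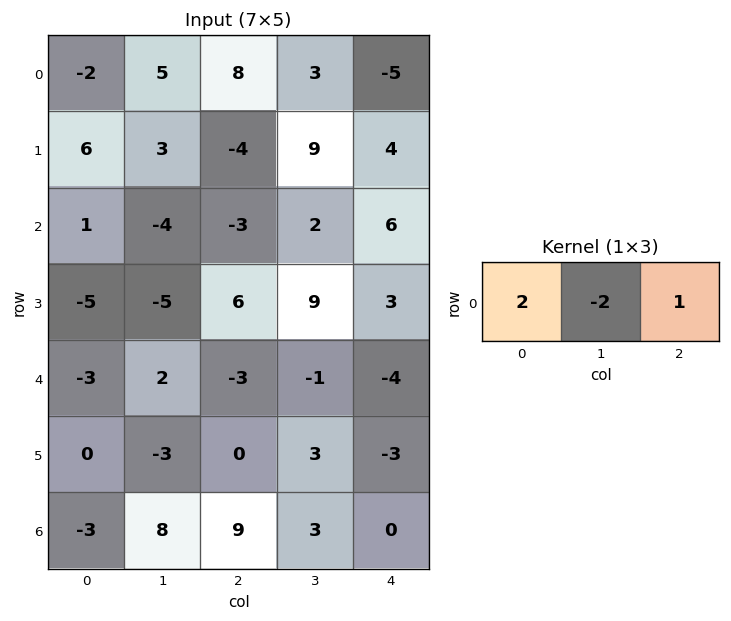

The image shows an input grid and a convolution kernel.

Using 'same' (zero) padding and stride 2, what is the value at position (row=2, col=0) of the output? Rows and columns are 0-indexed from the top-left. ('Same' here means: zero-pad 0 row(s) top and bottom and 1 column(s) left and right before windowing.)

The receptive field on the zero-padded input at this output position is [0 -3 2]. Elementwise product with the kernel and sum: 0·2 + -3·-2 + 2·1.

8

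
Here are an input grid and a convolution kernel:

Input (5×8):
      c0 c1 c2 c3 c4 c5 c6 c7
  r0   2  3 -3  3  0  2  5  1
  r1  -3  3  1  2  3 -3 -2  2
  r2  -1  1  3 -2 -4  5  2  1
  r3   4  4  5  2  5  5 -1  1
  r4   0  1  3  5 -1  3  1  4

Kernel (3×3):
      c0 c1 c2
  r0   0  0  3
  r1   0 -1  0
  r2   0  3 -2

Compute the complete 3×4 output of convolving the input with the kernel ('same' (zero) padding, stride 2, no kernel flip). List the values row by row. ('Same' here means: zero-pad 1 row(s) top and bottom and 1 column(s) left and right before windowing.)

-17 2 15 -15
14 14 0 -1
12 3 16 2

Output[0,0]: The receptive field on the zero-padded input at this output position is [0 0 0 / 0 2 3 / 0 -3 3]. Elementwise product with the kernel and sum: 0·3 + 2·-1 + -3·3 + 3·-2.
Output[0,1]: The receptive field on the zero-padded input at this output position is [0 0 0 / 3 -3 3 / 3 1 2]. Elementwise product with the kernel and sum: 0·3 + -3·-1 + 1·3 + 2·-2.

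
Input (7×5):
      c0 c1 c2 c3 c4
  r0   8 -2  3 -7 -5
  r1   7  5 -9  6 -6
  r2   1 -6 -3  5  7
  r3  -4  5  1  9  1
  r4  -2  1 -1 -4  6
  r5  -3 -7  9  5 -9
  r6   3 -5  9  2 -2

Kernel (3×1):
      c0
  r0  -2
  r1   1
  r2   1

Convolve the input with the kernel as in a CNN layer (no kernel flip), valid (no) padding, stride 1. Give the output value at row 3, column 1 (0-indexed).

-16

The receptive field on the input at this output position is [5 / 1 / -7]. Elementwise product with the kernel and sum: 5·-2 + 1·1 + -7·1.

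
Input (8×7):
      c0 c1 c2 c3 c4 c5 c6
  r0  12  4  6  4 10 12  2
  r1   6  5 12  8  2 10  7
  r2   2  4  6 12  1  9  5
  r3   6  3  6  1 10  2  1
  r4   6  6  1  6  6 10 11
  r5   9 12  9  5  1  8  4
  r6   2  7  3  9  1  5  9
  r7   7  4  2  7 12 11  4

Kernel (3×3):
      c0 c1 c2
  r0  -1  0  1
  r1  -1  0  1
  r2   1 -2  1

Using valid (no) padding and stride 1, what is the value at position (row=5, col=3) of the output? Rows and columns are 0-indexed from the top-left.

The receptive field on the input at this output position is [5 1 8 / 9 1 5 / 7 12 11]. Elementwise product with the kernel and sum: 5·-1 + 8·1 + 9·-1 + 5·1 + 7·1 + 12·-2 + 11·1.

-7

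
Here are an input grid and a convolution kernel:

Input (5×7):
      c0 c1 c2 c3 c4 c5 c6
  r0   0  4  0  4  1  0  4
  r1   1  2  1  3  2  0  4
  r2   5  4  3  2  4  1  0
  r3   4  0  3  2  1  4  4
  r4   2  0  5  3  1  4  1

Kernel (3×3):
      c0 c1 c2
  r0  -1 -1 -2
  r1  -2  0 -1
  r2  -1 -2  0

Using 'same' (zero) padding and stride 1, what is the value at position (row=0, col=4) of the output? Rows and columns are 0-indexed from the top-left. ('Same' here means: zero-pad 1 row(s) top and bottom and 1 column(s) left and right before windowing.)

The receptive field on the zero-padded input at this output position is [0 0 0 / 4 1 0 / 3 2 0]. Elementwise product with the kernel and sum: 0·-1 + 0·-1 + 0·-2 + 4·-2 + 0·-1 + 3·-1 + 2·-2.

-15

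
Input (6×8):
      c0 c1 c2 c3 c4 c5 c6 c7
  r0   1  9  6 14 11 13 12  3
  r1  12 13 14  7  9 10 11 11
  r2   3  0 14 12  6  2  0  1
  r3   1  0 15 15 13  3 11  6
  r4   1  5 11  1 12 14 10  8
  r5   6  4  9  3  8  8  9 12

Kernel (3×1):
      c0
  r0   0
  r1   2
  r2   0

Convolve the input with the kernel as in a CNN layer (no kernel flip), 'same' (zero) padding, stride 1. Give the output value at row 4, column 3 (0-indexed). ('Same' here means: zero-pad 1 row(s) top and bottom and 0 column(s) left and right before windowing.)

The receptive field on the zero-padded input at this output position is [15 / 1 / 3]. Elementwise product with the kernel and sum: 1·2.

2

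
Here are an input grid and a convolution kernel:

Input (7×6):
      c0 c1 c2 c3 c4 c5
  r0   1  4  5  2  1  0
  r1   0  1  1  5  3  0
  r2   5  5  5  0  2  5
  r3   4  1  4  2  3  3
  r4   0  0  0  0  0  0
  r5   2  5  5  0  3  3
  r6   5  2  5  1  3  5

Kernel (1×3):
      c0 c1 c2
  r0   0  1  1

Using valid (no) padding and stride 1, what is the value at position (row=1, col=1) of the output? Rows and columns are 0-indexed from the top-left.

6

The receptive field on the input at this output position is [1 1 5]. Elementwise product with the kernel and sum: 1·1 + 5·1.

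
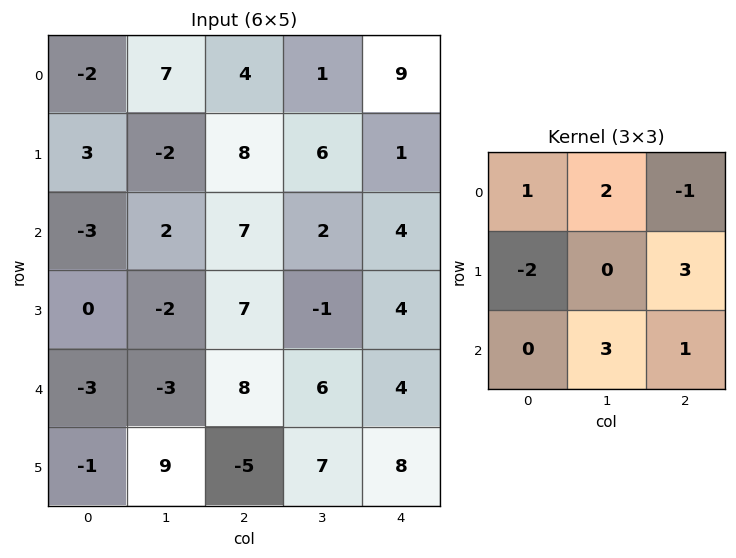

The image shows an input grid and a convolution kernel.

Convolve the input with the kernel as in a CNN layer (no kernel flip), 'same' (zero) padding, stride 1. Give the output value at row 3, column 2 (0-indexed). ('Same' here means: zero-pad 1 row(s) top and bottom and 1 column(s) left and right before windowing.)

45

The receptive field on the zero-padded input at this output position is [2 7 2 / -2 7 -1 / -3 8 6]. Elementwise product with the kernel and sum: 2·1 + 7·2 + 2·-1 + -2·-2 + -1·3 + 8·3 + 6·1.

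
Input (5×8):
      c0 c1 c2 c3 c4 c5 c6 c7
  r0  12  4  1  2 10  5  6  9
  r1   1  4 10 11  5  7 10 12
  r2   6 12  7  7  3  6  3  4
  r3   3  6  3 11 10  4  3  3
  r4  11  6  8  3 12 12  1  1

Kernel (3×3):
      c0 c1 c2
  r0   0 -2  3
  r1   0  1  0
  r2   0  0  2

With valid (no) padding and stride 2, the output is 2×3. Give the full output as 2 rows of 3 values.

13 43 21
19 30 3

Output[0,0]: The receptive field on the input at this output position is [12 4 1 / 1 4 10 / 6 12 7]. Elementwise product with the kernel and sum: 4·-2 + 1·3 + 4·1 + 7·2.
Output[0,1]: The receptive field on the input at this output position is [1 2 10 / 10 11 5 / 7 7 3]. Elementwise product with the kernel and sum: 2·-2 + 10·3 + 11·1 + 3·2.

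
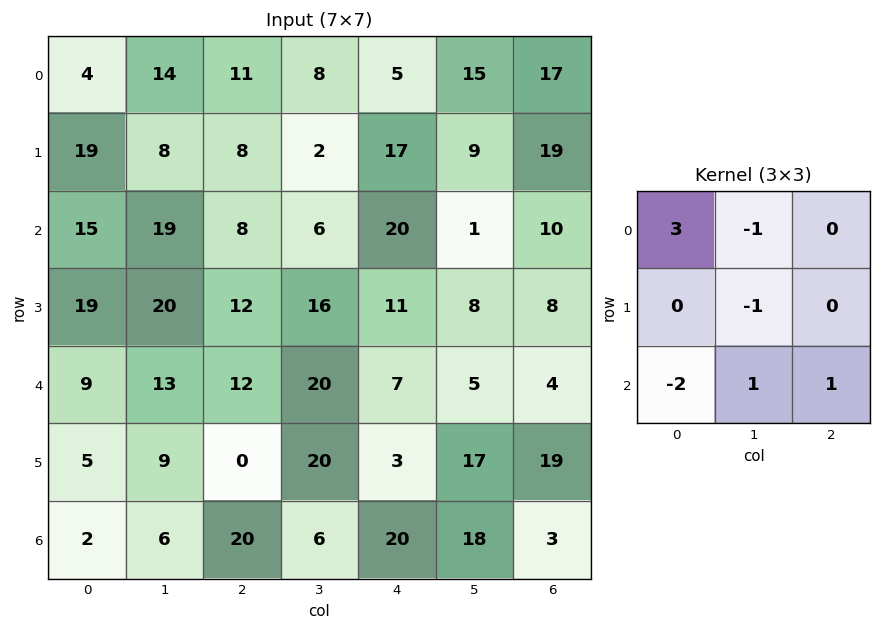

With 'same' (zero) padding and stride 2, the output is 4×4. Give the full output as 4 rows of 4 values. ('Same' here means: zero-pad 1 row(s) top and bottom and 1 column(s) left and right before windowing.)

23 -17 17 -16
5 -4 -44 -10
-14 38 10 -3
-7 7 37 29

Output[0,0]: The receptive field on the zero-padded input at this output position is [0 0 0 / 0 4 14 / 0 19 8]. Elementwise product with the kernel and sum: 0·3 + 0·-1 + 4·-1 + 0·-2 + 19·1 + 8·1.
Output[0,1]: The receptive field on the zero-padded input at this output position is [0 0 0 / 14 11 8 / 8 8 2]. Elementwise product with the kernel and sum: 0·3 + 0·-1 + 11·-1 + 8·-2 + 8·1 + 2·1.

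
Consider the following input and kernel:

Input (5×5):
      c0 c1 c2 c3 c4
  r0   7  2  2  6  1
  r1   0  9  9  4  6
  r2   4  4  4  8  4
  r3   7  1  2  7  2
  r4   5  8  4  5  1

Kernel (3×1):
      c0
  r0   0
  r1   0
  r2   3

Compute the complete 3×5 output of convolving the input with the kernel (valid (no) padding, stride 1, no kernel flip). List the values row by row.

Output[0,0]: The receptive field on the input at this output position is [7 / 0 / 4]. Elementwise product with the kernel and sum: 4·3.

12 12 12 24 12
21 3 6 21 6
15 24 12 15 3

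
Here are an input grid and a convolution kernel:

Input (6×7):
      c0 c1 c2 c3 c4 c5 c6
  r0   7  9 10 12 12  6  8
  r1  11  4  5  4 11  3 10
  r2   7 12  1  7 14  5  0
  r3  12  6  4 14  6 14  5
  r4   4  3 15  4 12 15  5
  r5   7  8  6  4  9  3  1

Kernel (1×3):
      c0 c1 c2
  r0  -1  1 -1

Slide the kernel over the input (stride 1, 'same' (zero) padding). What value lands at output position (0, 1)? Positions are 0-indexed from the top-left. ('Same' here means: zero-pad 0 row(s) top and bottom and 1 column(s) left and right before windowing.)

-8

The receptive field on the zero-padded input at this output position is [7 9 10]. Elementwise product with the kernel and sum: 7·-1 + 9·1 + 10·-1.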